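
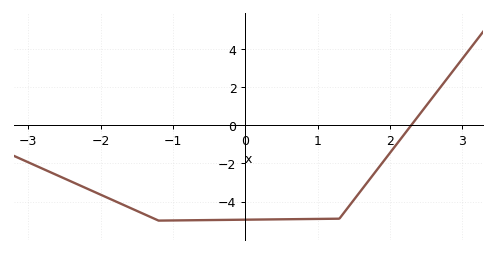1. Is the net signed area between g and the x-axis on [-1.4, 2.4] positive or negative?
negative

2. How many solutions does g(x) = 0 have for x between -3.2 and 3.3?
1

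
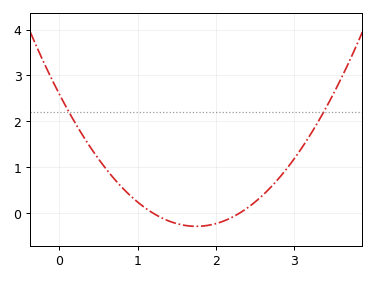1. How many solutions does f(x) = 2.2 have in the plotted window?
2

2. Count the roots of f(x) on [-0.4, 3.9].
2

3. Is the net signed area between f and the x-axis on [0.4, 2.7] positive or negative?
positive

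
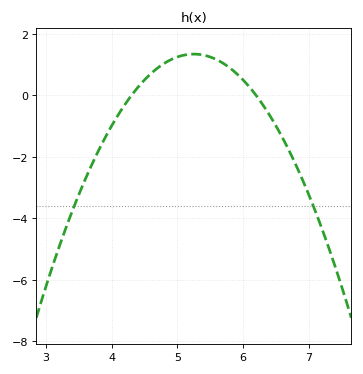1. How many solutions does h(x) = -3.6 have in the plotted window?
2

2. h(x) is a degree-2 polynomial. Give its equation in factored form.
y = -1.49(x - 4.3)(x - 6.2)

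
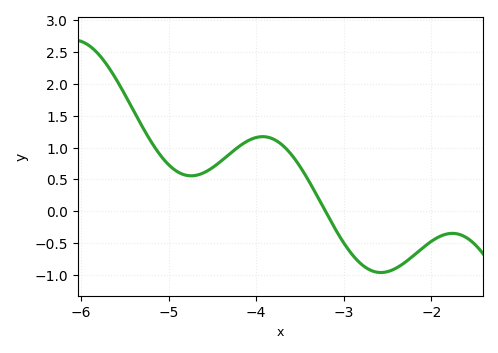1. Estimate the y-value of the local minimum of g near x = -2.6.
-0.95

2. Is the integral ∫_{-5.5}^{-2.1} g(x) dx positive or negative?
positive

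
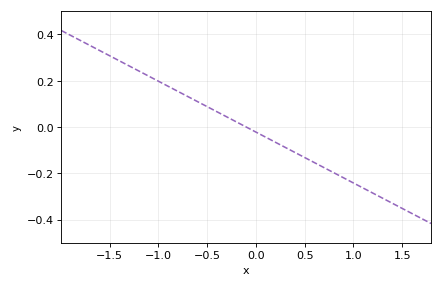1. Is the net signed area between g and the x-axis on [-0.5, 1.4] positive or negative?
negative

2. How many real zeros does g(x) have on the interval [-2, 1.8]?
1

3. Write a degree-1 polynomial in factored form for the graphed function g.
y = -0.22(x + 0.1)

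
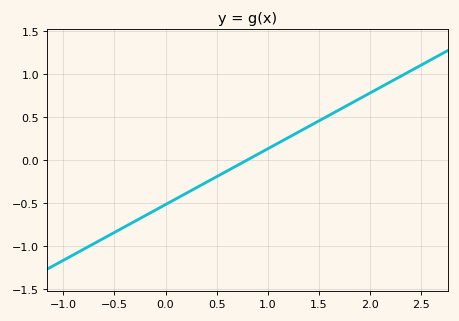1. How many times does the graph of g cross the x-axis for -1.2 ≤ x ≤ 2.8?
1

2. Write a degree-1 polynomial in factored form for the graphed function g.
y = 0.65(x - 0.8)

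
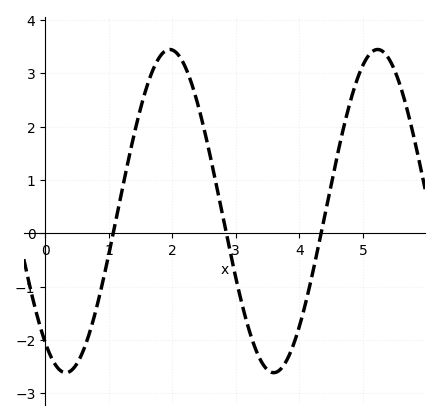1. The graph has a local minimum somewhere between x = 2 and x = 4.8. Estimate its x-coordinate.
3.6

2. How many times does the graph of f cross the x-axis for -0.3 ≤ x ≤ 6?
3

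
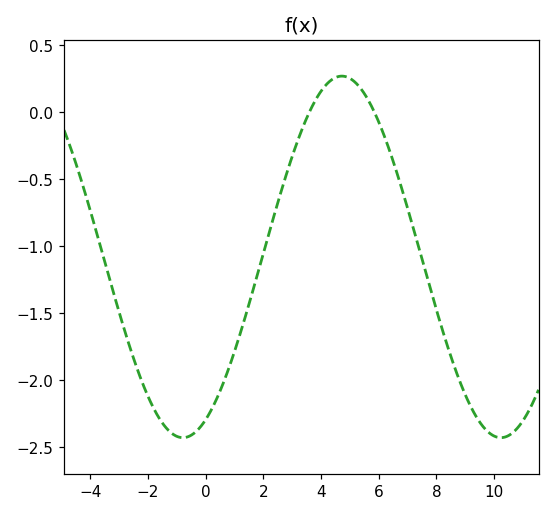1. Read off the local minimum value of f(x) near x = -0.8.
-2.45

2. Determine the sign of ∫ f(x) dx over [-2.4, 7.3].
negative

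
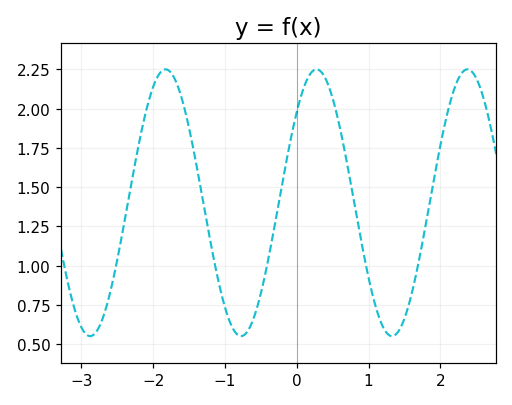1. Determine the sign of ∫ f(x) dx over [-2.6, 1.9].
positive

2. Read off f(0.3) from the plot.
2.25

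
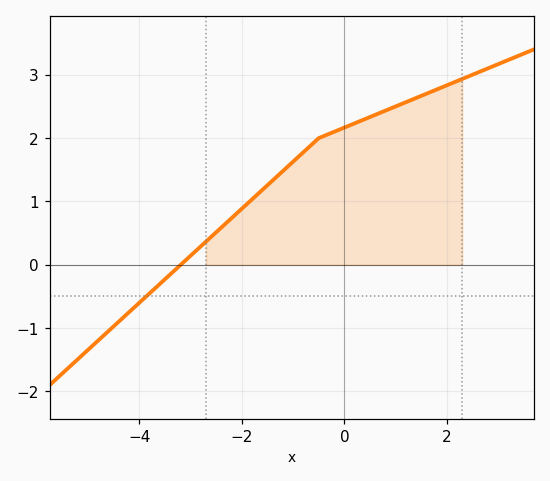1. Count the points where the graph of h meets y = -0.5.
1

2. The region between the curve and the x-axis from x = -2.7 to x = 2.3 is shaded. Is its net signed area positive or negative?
positive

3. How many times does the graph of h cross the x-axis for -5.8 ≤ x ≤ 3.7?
1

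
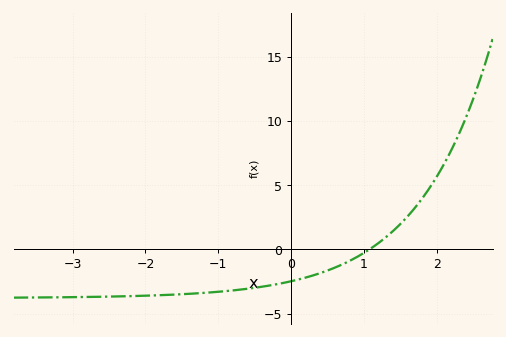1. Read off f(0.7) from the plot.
-1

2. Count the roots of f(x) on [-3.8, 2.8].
1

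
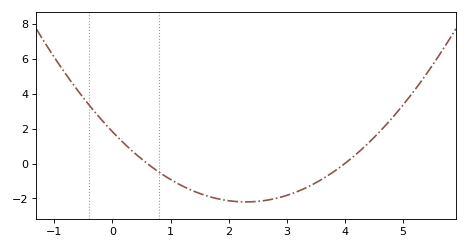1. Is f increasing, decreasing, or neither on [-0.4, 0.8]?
decreasing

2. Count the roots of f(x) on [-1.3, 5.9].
2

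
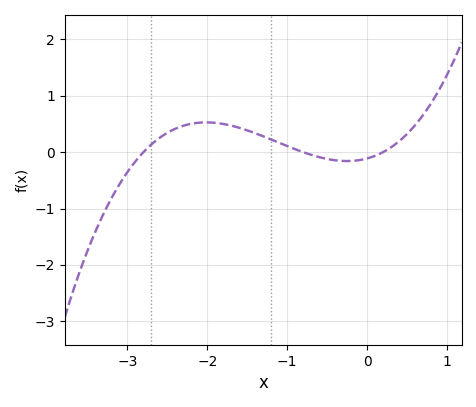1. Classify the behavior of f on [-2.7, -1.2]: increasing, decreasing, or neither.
neither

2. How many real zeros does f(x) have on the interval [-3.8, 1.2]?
3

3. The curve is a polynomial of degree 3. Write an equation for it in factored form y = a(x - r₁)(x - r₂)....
y = 0.25(x + 2.8)(x + 0.8)(x - 0.2)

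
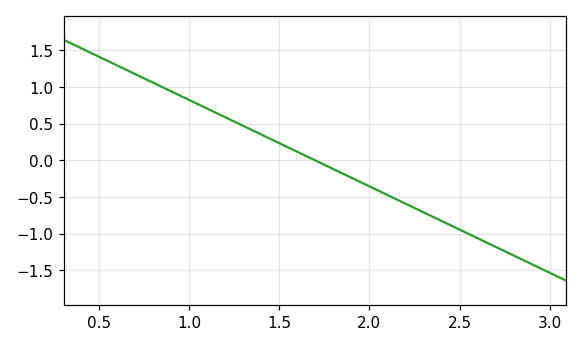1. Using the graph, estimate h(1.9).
-0.236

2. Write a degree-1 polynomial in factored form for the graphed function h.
y = -1.18(x - 1.7)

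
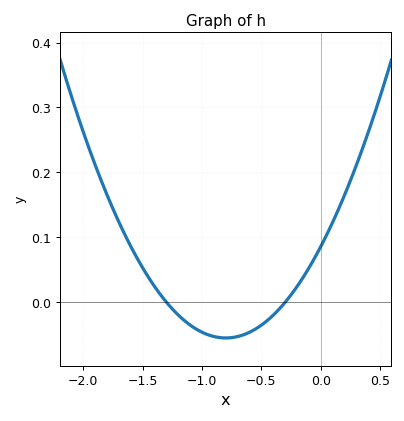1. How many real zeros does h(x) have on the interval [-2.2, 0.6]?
2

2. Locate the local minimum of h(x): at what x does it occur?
-0.8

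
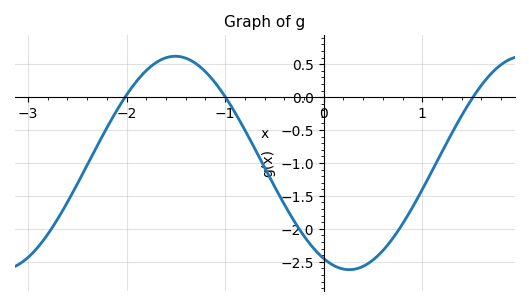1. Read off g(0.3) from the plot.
-2.6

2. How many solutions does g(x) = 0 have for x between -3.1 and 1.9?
3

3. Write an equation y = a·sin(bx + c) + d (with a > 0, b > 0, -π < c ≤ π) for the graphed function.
y = 1.62sin(1.8x - 2) - 1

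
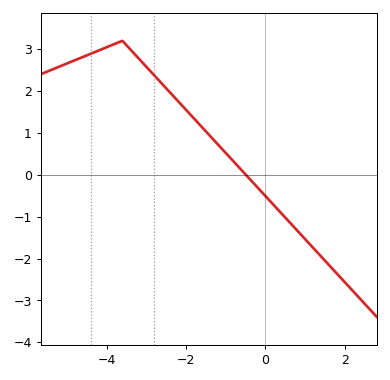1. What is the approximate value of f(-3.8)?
3.12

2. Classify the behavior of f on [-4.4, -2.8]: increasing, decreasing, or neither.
neither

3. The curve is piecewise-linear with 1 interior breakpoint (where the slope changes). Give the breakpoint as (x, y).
(-3.6, 3.2)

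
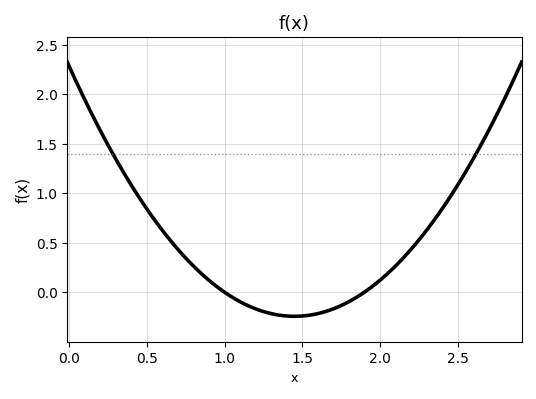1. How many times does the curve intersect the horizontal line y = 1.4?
2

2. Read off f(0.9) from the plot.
0.1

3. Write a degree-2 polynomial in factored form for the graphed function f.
y = 1.2(x - 1)(x - 1.9)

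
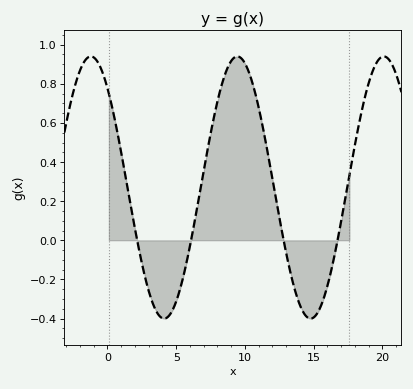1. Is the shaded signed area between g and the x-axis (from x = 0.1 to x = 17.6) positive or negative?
positive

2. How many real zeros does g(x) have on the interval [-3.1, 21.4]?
4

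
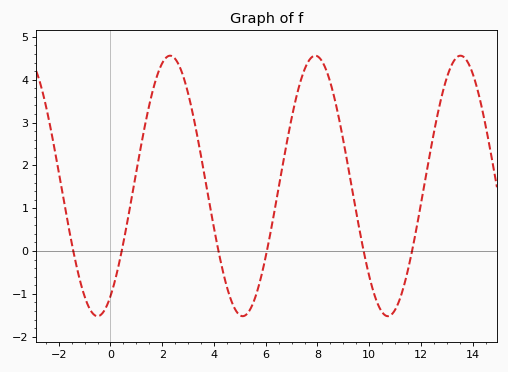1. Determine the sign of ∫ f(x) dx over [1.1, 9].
positive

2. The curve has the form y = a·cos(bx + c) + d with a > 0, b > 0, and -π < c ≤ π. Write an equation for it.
y = 3.04cos(1.12x - 2.58) + 1.52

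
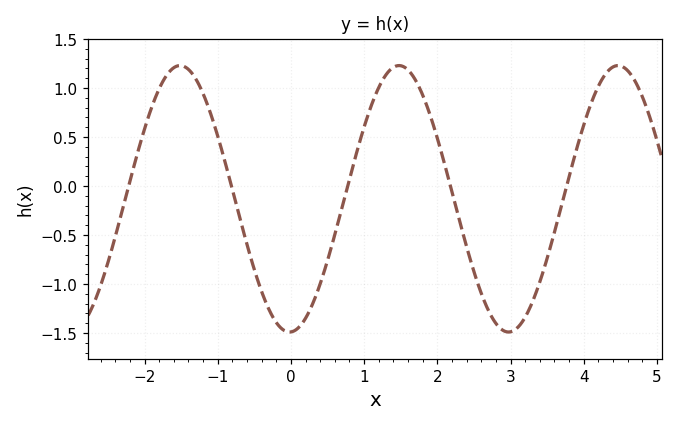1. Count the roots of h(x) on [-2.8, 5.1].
5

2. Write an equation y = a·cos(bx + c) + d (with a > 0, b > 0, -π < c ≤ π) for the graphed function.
y = 1.36cos(2.1x - 3.1) - 0.13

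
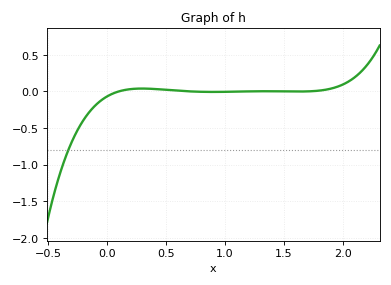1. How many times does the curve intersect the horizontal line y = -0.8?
1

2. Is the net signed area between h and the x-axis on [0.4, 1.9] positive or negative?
positive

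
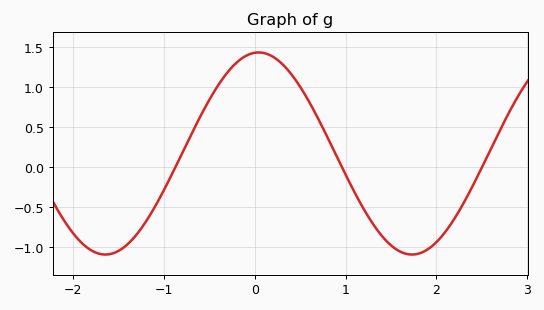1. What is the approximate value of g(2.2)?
-0.65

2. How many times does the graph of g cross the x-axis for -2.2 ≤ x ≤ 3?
3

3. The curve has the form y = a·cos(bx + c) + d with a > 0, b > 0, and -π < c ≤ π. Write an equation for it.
y = 1.26cos(1.9x - 0.08) + 0.17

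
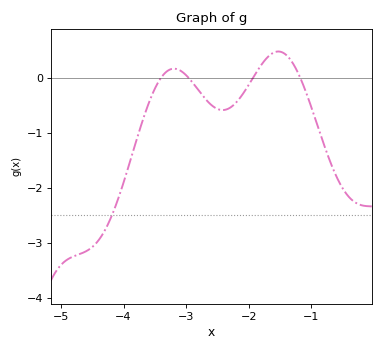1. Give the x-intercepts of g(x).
-3.4, -3, -1.9, -1.2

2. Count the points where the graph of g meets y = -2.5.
1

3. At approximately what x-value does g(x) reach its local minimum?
-2.4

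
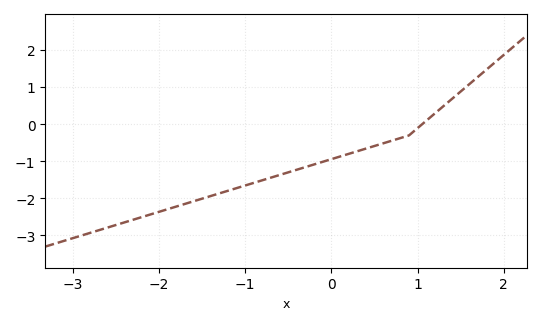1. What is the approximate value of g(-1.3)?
-1.86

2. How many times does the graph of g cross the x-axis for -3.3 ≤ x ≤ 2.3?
1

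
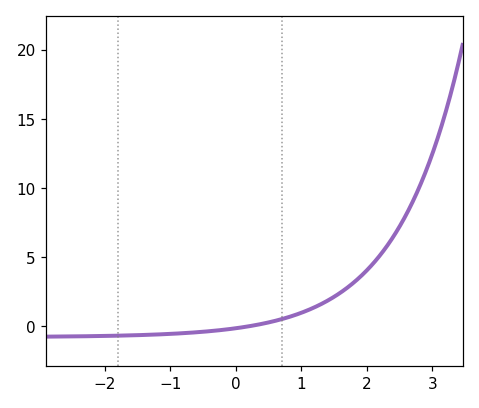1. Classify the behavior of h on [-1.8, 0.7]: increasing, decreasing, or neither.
increasing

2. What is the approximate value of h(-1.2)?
-0.6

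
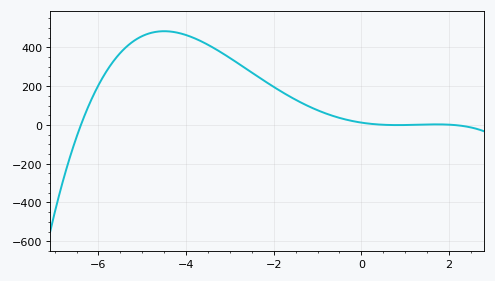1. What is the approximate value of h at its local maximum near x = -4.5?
483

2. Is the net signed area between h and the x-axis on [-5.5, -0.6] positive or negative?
positive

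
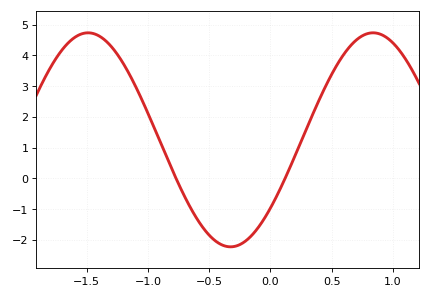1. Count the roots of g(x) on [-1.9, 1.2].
2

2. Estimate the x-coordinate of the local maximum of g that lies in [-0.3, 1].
0.838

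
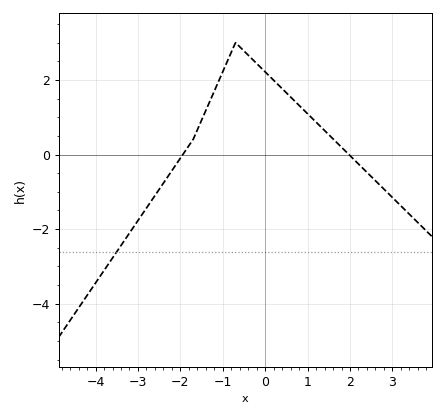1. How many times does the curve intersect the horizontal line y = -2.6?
1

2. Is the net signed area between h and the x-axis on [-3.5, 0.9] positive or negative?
positive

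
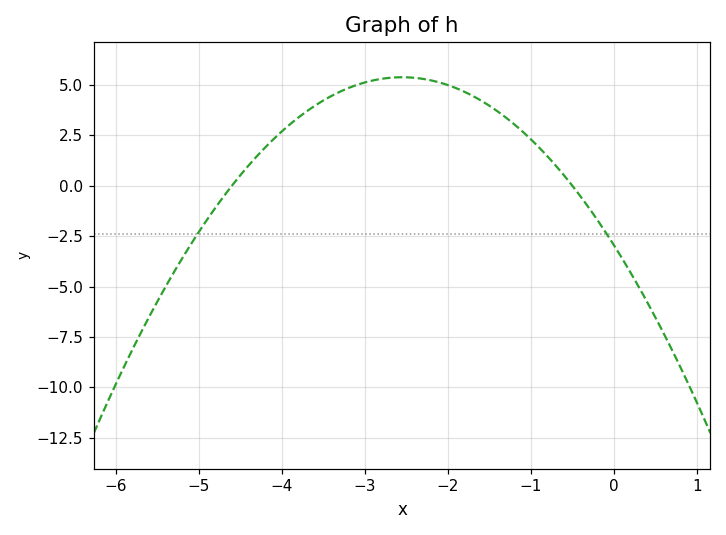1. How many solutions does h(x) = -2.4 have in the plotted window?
2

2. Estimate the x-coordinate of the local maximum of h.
-2.55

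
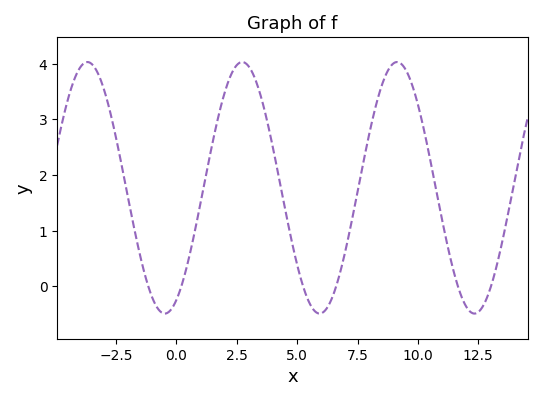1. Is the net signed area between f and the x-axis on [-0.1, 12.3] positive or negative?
positive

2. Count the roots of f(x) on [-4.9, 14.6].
6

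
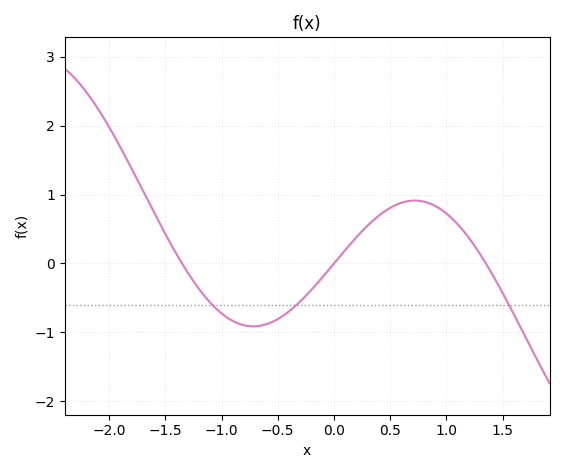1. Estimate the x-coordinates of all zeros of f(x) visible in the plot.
-1.4, 0, 1.4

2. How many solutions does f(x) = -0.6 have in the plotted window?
3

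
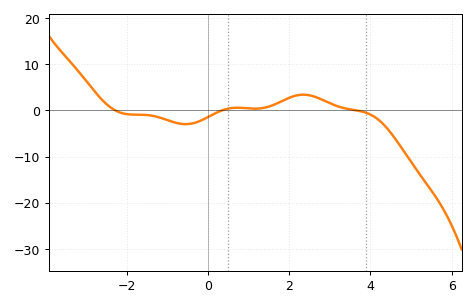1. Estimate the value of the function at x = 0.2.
-1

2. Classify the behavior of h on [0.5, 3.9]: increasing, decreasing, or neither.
neither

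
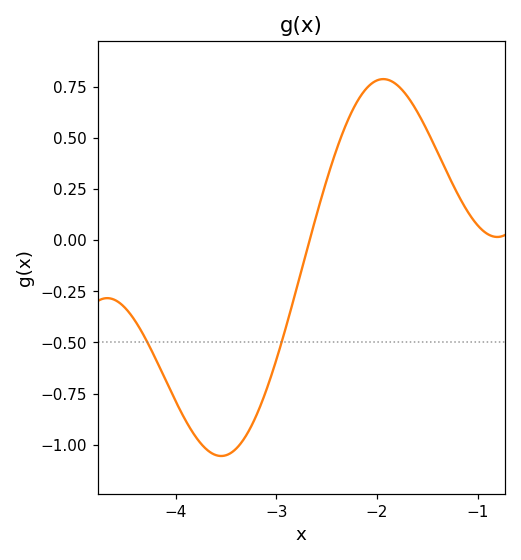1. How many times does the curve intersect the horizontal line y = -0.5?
2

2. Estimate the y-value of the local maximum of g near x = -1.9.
0.787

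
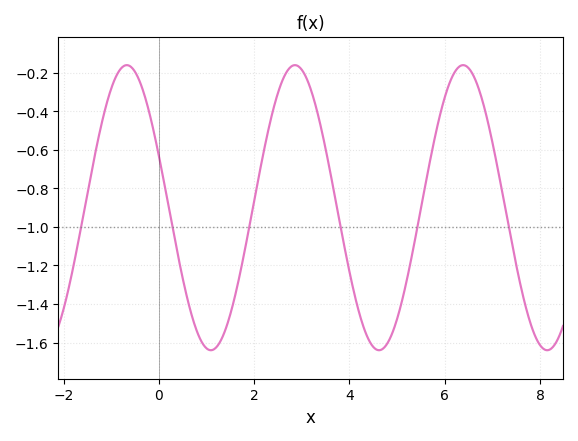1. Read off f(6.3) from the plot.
-0.169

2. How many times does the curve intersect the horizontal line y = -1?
6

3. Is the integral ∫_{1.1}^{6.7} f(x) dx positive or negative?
negative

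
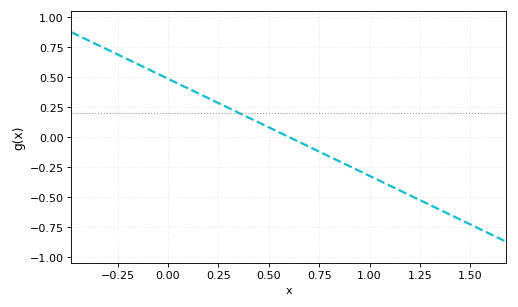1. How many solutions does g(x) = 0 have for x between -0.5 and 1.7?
1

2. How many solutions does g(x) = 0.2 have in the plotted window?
1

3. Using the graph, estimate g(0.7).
-0.081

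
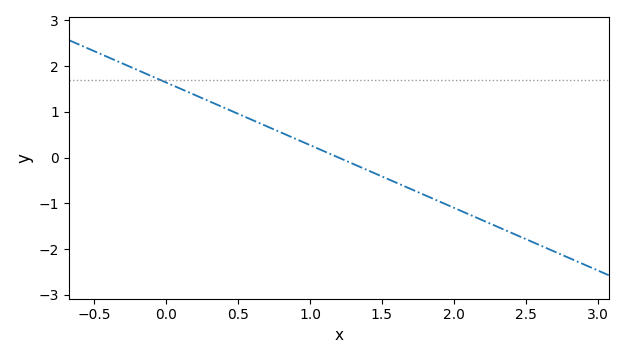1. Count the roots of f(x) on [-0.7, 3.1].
1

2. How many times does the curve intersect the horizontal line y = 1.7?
1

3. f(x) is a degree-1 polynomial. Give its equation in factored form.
y = -1.37(x - 1.2)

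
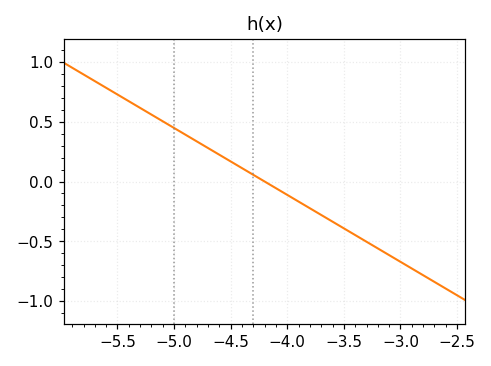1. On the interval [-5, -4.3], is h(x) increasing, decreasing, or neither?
decreasing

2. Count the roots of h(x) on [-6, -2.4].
1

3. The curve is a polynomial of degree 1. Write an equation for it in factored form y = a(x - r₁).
y = -0.56(x + 4.2)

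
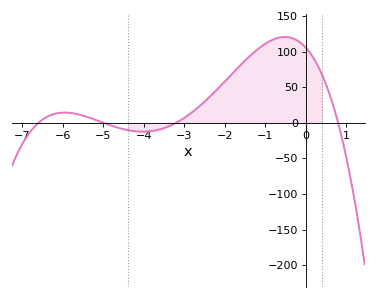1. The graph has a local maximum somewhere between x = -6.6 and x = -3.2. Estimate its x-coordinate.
-6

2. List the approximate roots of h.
-6.6, -5, -3.2, 0.8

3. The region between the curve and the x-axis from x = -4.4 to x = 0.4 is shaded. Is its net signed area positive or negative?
positive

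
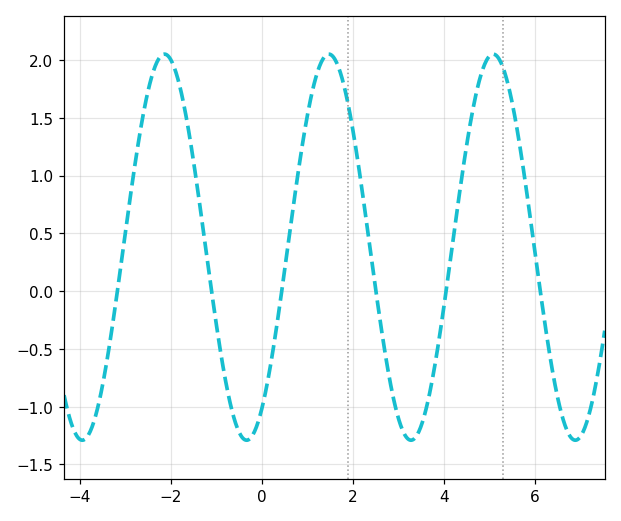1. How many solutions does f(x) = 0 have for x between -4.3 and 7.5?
6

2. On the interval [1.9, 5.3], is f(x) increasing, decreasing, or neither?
neither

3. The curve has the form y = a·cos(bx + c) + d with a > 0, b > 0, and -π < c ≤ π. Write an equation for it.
y = 1.67cos(1.7x - 2.6) + 0.38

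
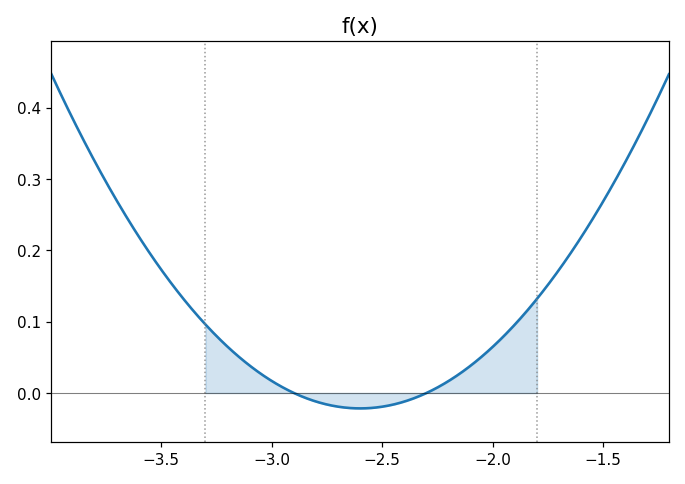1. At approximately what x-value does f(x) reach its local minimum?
-2.6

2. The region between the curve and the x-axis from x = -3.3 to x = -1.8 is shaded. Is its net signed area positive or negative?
positive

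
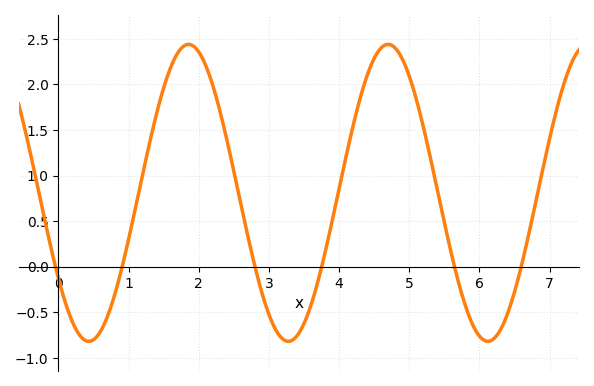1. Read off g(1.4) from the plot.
1.68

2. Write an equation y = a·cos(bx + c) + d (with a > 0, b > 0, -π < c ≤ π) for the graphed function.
y = 1.63cos(2.21x + 2.18) + 0.81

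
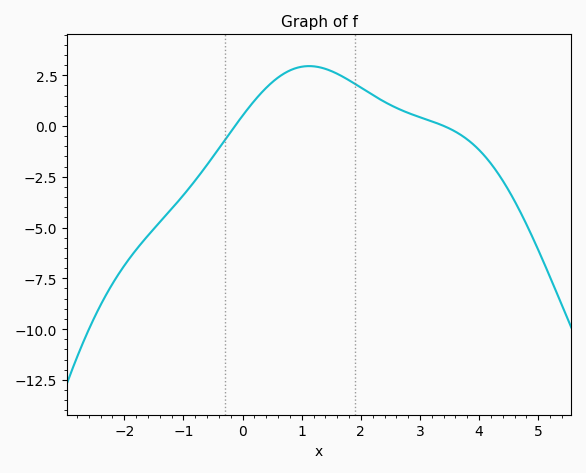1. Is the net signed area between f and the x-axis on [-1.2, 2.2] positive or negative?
positive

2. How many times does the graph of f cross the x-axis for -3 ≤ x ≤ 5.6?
2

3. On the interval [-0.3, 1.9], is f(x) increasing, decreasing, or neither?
neither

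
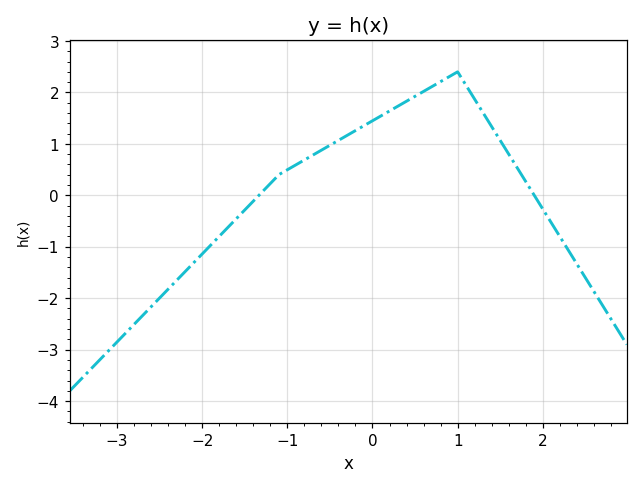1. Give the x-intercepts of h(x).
-1.33, 1.9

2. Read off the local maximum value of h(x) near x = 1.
2.4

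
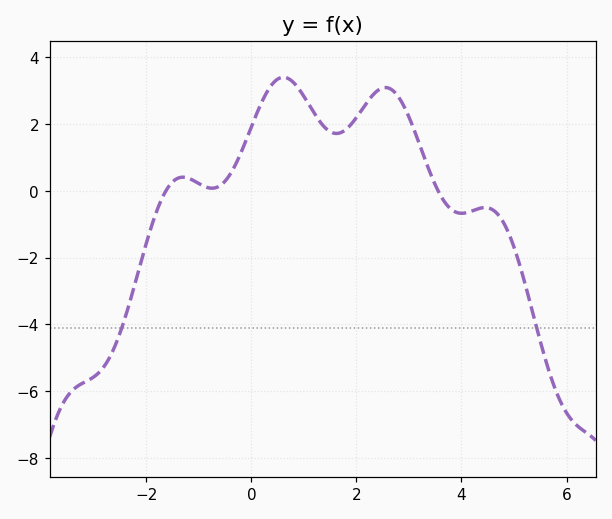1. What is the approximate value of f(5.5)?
-4.4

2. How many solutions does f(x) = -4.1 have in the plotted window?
2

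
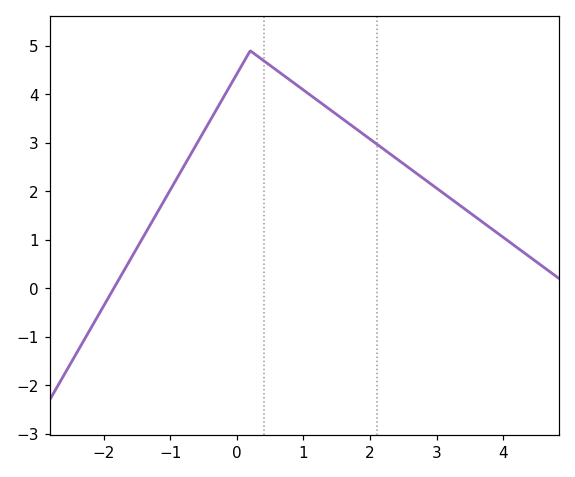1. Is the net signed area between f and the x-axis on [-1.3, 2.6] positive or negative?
positive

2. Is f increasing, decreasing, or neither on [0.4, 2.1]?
decreasing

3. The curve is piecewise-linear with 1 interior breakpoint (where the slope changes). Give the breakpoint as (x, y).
(0.2, 4.9)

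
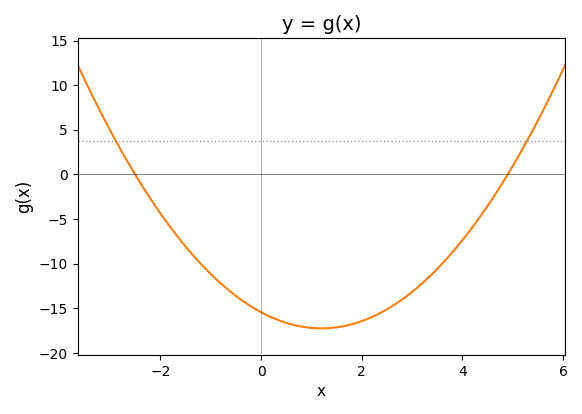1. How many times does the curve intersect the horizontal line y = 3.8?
2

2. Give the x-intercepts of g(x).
-2.6, 4.8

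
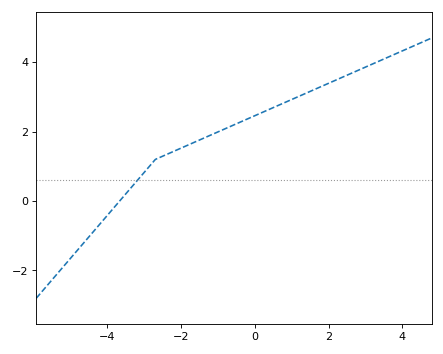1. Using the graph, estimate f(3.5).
4.1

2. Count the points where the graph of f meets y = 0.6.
1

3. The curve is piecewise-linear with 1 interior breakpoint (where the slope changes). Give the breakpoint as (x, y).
(-2.7, 1.2)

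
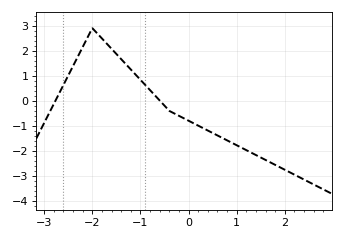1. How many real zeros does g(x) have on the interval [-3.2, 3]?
2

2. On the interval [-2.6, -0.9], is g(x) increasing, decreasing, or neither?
neither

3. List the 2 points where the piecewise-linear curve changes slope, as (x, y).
(-2, 2.9); (-0.4, -0.4)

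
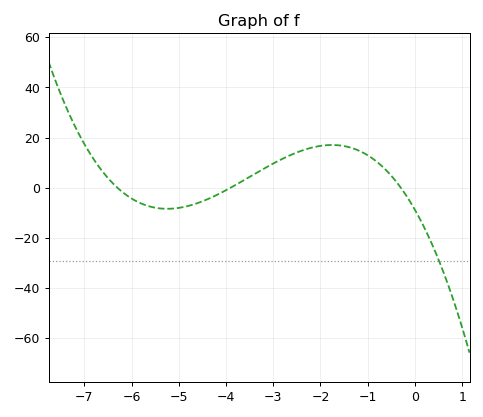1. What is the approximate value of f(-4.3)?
-4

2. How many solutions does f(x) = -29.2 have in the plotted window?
1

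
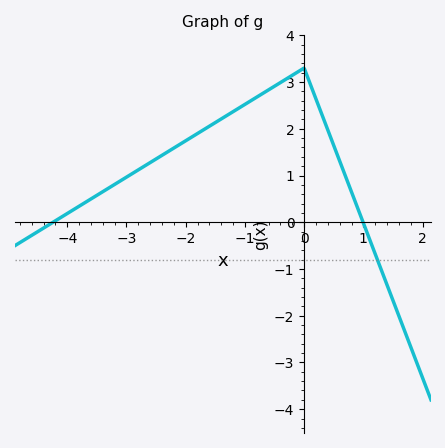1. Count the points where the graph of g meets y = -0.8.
1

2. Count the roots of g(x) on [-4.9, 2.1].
2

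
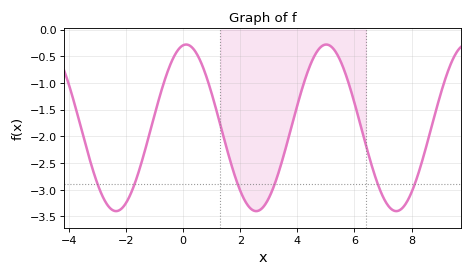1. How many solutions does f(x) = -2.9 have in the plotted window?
6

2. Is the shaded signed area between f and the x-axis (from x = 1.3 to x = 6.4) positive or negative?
negative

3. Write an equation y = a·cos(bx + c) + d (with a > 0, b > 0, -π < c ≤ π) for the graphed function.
y = 1.56cos(1.28x - 0.13) - 1.84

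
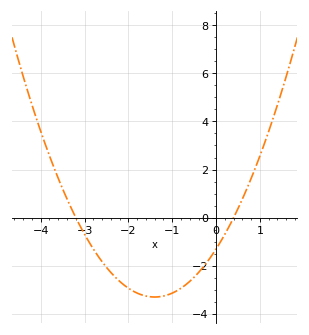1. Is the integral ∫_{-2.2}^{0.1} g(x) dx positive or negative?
negative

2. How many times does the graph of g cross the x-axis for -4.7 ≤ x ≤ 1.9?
2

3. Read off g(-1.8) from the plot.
-3.2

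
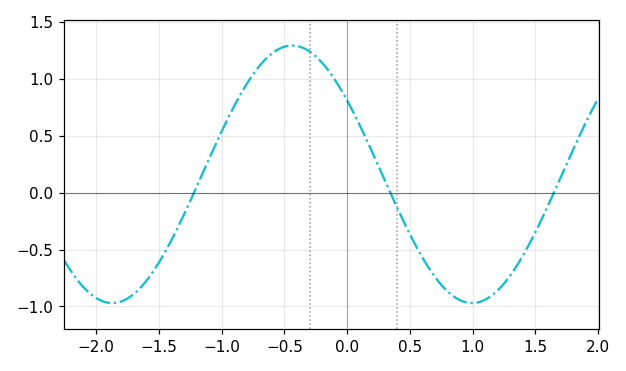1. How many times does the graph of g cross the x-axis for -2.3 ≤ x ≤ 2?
3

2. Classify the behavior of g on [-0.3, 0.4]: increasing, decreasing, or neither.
decreasing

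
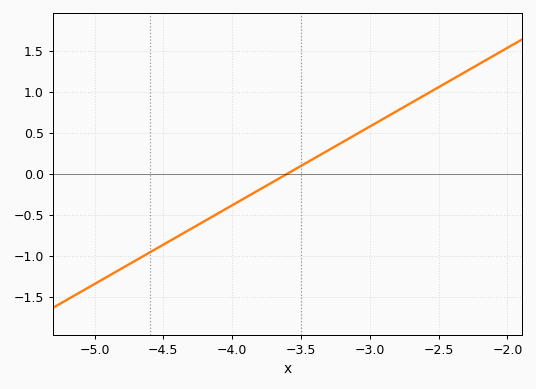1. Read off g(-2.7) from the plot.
0.85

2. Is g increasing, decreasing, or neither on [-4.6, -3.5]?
increasing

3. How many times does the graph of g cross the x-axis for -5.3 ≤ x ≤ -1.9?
1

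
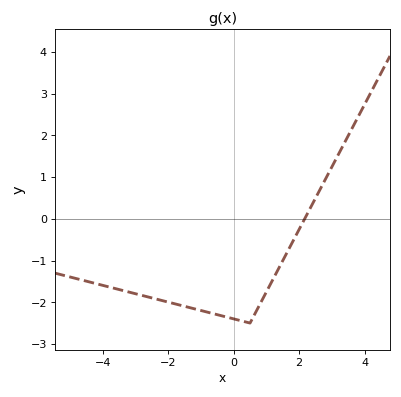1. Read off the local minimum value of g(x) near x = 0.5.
-2.5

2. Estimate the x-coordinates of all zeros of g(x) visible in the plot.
2.2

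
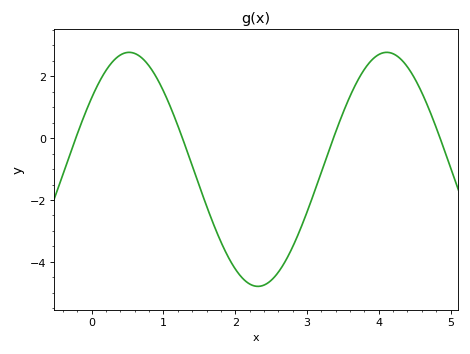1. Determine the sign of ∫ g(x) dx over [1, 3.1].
negative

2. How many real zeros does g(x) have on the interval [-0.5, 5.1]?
4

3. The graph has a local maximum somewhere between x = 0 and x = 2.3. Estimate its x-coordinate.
0.52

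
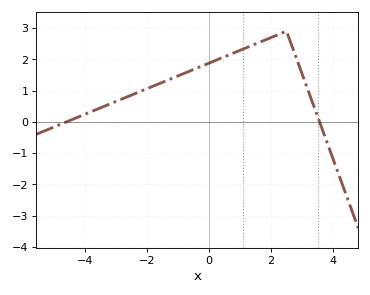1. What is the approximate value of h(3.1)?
1.3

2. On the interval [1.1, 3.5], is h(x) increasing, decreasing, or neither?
neither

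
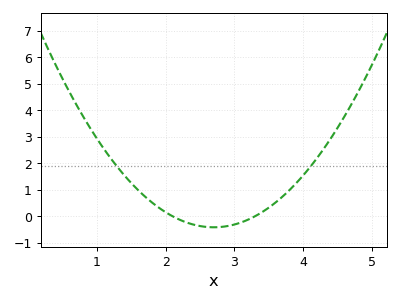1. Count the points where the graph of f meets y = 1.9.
2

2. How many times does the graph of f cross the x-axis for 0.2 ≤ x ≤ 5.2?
2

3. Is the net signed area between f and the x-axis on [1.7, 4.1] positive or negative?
positive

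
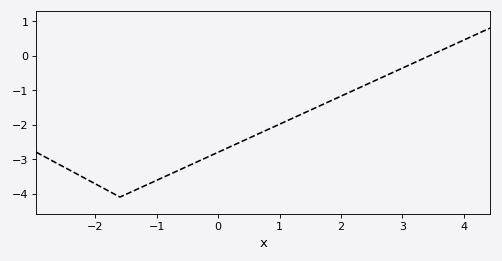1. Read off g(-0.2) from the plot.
-2.96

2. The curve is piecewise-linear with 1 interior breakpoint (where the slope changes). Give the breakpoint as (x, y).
(-1.6, -4.1)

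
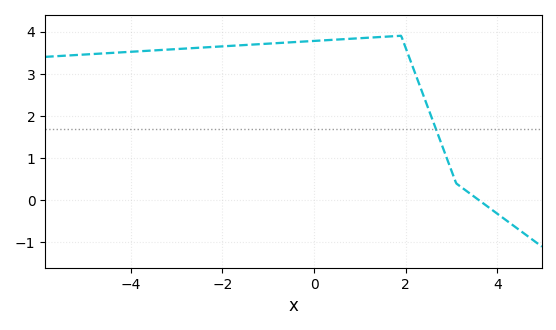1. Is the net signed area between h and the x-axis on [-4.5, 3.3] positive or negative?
positive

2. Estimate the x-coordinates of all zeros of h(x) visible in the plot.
3.6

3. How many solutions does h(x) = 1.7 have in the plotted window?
1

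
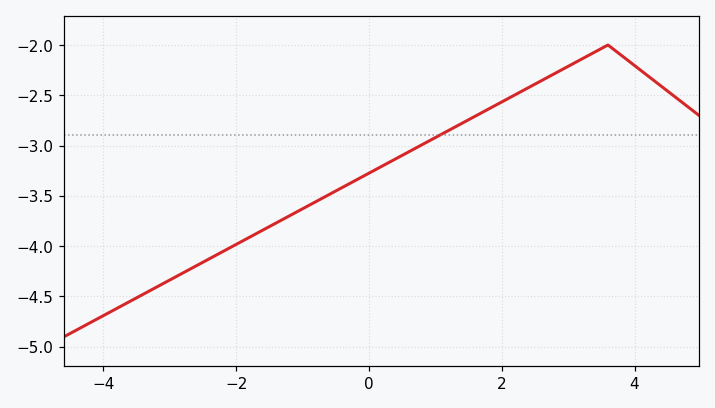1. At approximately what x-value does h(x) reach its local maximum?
3.6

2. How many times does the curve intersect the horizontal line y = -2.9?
1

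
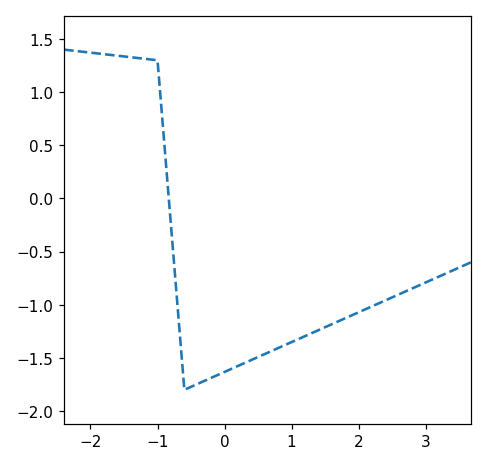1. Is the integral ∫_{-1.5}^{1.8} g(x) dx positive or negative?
negative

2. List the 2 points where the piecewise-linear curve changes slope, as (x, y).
(-1, 1.3); (-0.6, -1.8)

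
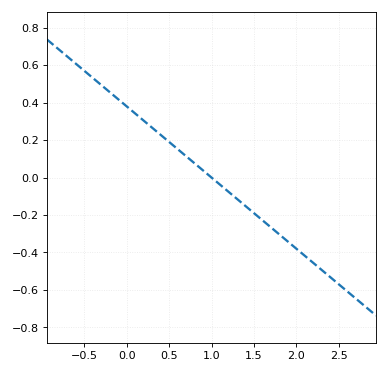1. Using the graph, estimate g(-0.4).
0.532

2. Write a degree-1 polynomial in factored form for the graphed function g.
y = -0.38(x - 1)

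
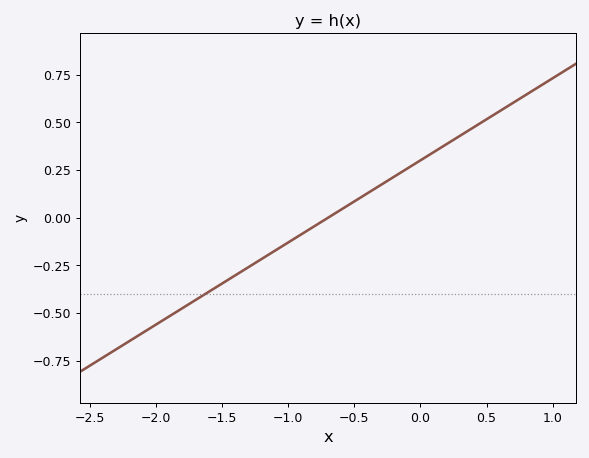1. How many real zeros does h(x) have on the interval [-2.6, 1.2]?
1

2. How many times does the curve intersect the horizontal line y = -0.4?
1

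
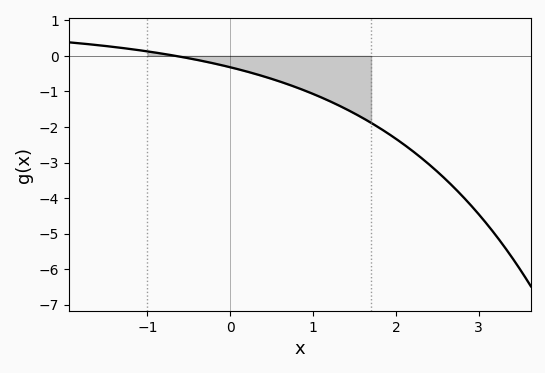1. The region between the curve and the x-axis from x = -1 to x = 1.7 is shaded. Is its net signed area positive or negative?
negative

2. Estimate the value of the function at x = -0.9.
0.091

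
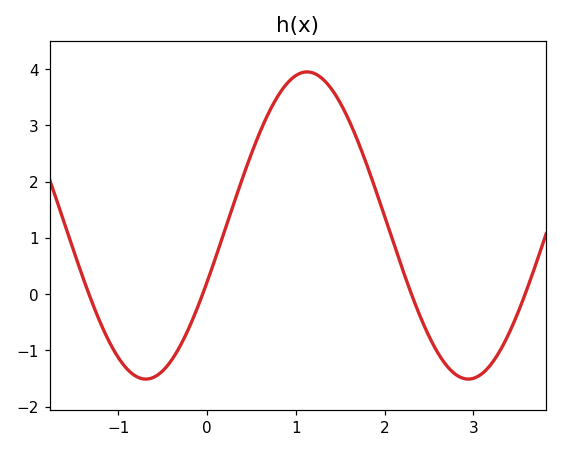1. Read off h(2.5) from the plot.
-0.746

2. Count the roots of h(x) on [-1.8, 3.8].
4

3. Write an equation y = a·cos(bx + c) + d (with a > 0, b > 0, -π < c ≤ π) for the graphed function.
y = 2.73cos(1.73x - 1.95) + 1.22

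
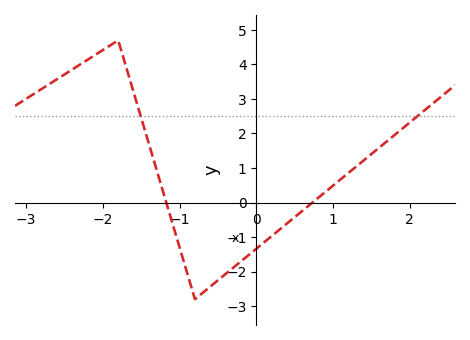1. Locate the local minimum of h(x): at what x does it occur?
-0.8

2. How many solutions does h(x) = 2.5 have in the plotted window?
2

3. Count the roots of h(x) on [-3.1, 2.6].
2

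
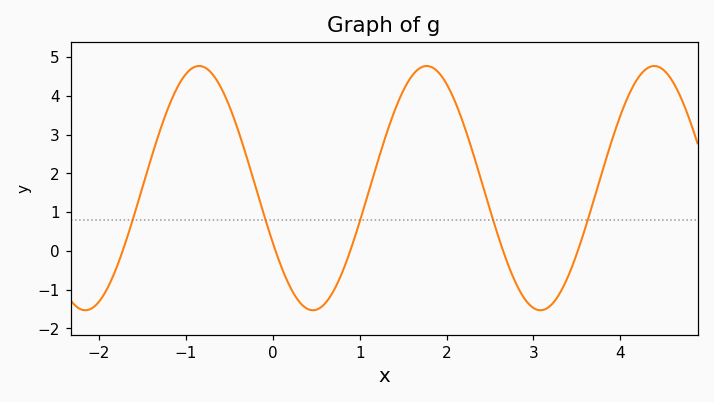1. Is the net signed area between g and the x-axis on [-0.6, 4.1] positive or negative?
positive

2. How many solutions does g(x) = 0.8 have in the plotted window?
5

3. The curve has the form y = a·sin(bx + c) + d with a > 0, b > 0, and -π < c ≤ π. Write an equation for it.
y = 3.15sin(2.4x - 2.68) + 1.62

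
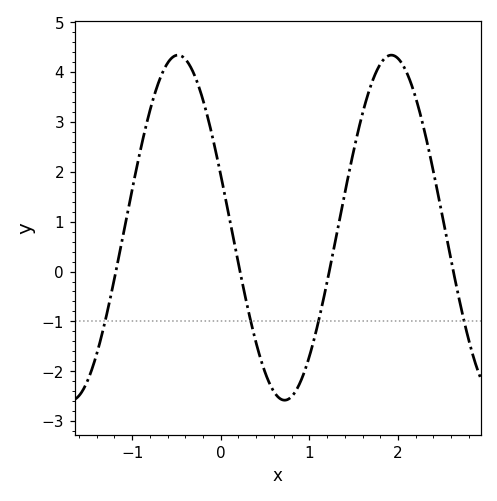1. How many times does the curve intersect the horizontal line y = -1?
4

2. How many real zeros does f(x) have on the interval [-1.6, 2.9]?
4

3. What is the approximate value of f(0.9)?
-2.21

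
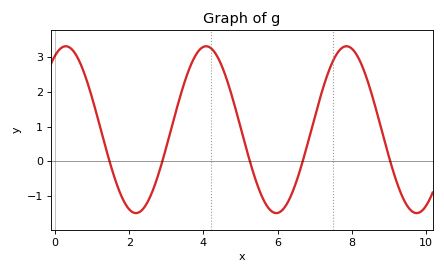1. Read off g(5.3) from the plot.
-0.2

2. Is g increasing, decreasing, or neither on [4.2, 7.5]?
neither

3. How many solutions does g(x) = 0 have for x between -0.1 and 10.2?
5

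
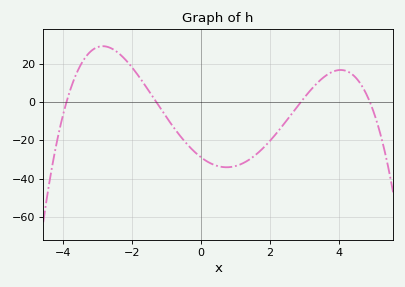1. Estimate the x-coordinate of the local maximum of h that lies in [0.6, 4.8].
4.05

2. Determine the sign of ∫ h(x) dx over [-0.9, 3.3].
negative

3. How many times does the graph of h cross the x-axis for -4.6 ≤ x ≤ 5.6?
4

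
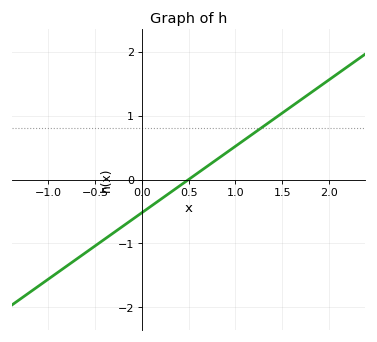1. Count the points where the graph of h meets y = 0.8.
1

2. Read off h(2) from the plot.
1.56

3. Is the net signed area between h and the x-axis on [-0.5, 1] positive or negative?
negative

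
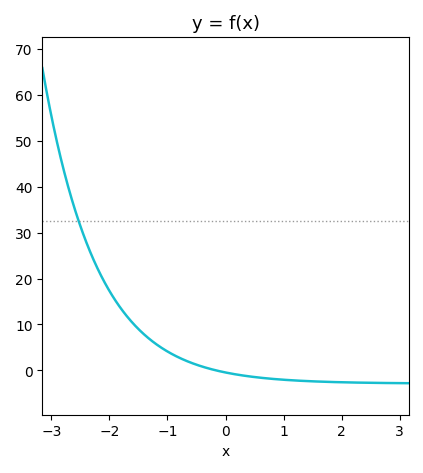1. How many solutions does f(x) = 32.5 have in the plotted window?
1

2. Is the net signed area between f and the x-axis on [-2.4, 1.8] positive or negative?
positive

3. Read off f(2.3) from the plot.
-2.66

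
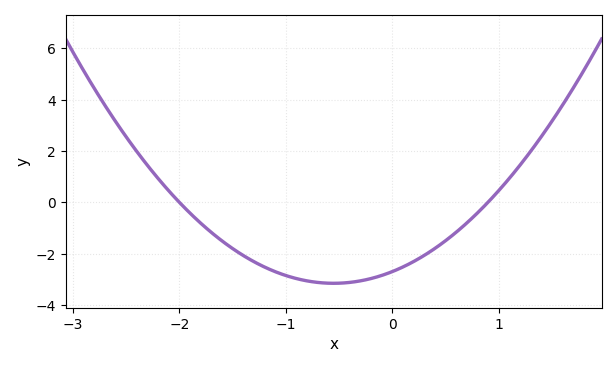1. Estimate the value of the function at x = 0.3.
-2.07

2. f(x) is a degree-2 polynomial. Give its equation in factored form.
y = 1.5(x + 2)(x - 0.9)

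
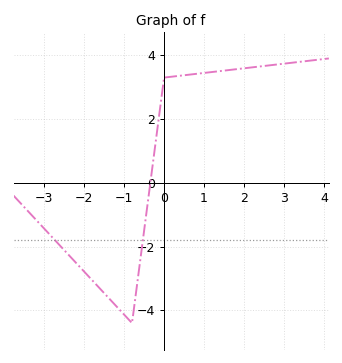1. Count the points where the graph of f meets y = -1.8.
2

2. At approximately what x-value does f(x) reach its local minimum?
-0.8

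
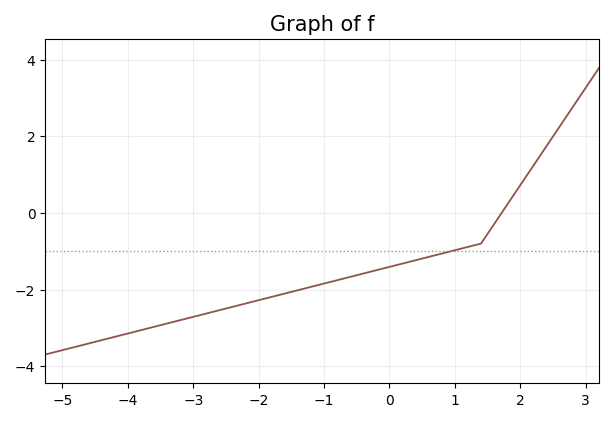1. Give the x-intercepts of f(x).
1.8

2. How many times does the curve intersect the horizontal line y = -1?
1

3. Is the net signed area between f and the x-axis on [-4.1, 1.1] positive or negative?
negative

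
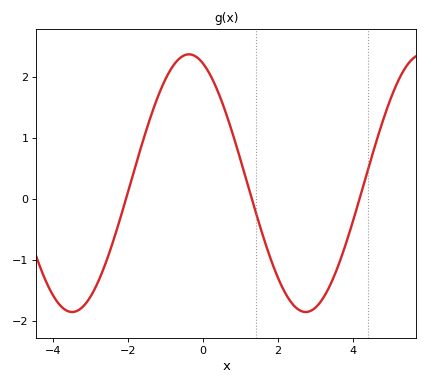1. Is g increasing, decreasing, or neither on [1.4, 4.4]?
neither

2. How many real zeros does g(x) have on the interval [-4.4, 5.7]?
3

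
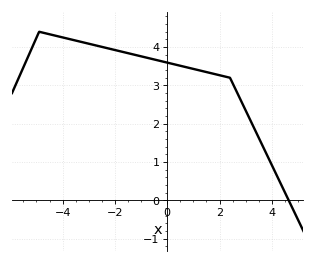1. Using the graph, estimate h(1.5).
3.35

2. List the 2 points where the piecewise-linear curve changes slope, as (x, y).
(-4.9, 4.4); (2.4, 3.2)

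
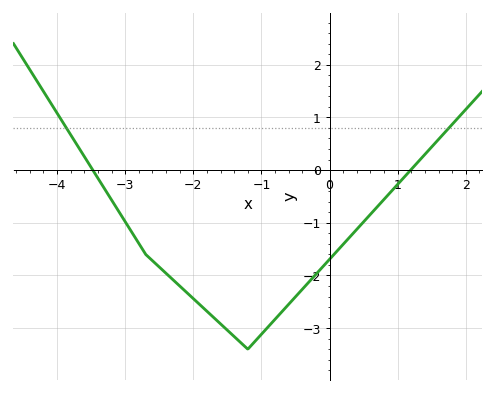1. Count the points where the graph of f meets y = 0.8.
2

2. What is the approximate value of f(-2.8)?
-1.39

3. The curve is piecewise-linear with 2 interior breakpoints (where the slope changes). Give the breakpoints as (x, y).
(-2.7, -1.6); (-1.2, -3.4)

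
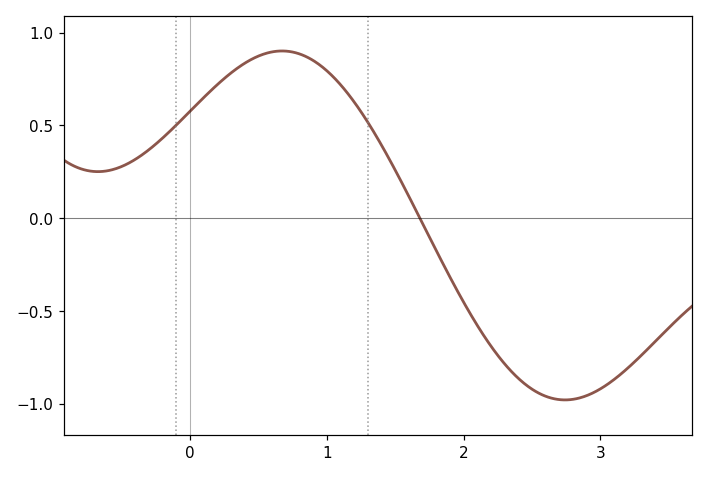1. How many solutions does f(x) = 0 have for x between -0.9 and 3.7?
1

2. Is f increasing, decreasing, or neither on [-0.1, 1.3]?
neither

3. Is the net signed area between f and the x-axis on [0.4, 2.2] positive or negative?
positive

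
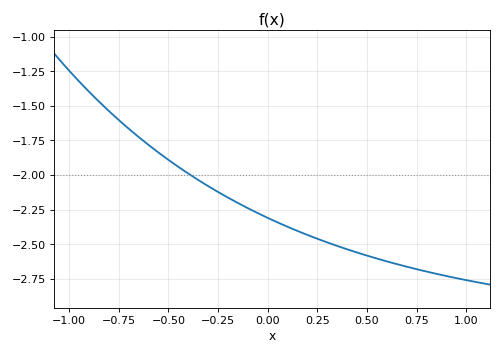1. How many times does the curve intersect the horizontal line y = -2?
1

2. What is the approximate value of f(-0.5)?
-1.9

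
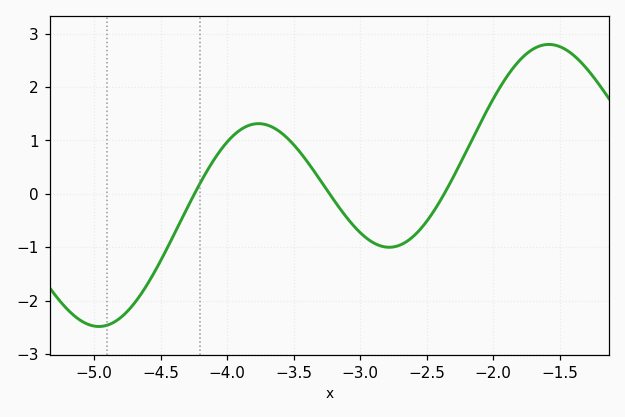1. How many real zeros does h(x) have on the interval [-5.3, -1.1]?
3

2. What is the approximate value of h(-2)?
1.8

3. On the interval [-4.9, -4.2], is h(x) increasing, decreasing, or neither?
increasing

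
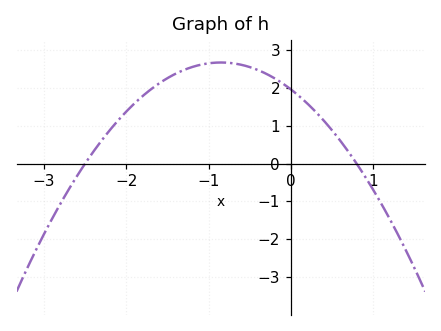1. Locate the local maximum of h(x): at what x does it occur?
-0.8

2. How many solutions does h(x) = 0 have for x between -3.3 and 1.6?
2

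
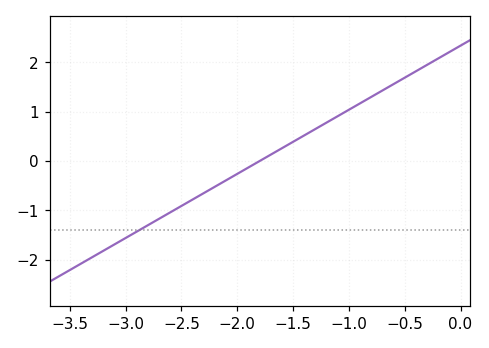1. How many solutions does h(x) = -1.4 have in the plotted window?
1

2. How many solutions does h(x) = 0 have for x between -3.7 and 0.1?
1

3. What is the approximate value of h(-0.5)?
1.69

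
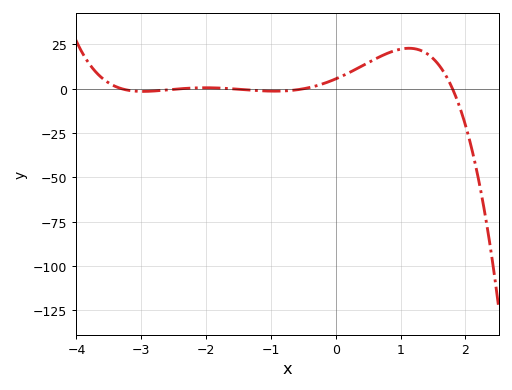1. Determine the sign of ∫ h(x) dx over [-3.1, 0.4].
positive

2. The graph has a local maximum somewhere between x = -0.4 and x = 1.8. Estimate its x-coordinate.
1.13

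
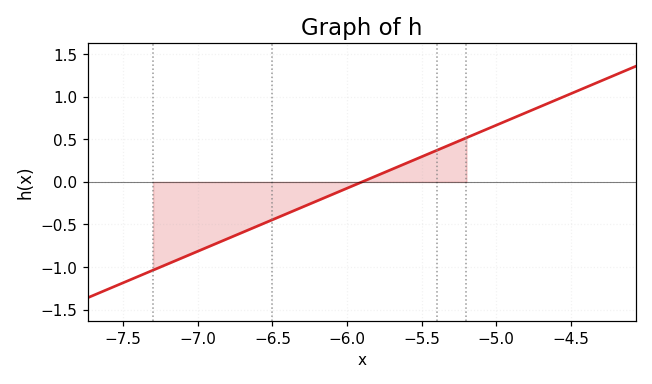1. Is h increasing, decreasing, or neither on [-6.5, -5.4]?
increasing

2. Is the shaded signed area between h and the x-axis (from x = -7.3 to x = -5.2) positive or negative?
negative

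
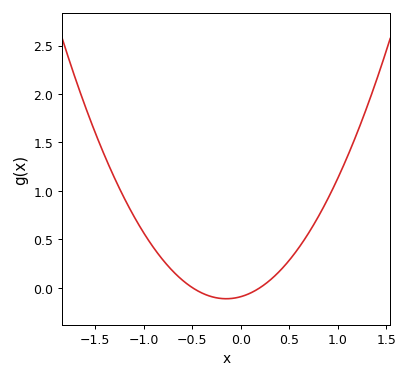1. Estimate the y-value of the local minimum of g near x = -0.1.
-0.115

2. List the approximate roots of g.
-0.5, 0.2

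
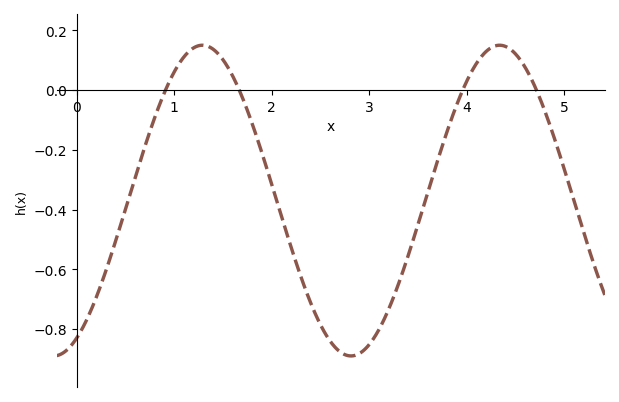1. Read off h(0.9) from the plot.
-0.007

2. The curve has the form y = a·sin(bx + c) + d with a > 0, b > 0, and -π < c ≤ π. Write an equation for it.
y = 0.52sin(2.06x - 1.08) - 0.37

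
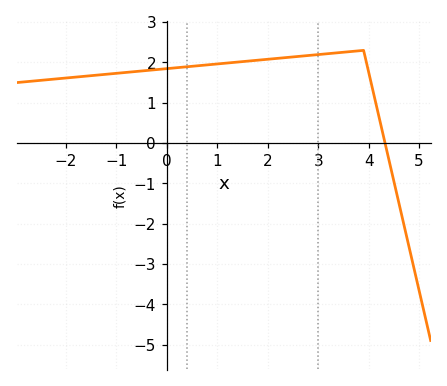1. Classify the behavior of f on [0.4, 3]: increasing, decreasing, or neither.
increasing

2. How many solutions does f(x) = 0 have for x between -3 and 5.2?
1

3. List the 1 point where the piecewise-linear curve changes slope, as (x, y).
(3.9, 2.3)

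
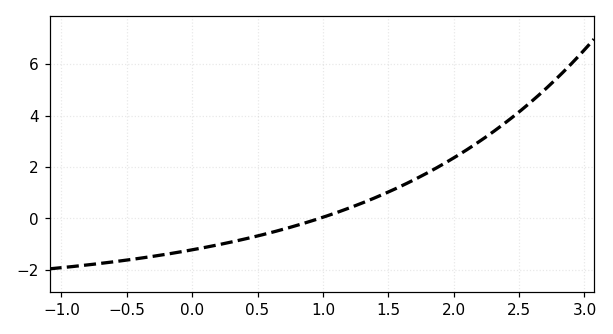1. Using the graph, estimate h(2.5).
4.2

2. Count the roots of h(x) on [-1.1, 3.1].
1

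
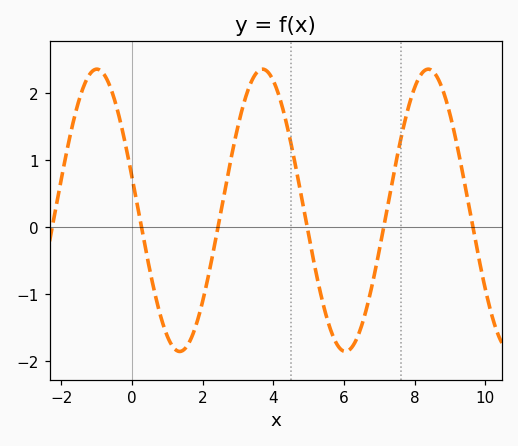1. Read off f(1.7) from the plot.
-1.6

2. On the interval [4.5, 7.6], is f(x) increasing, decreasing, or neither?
neither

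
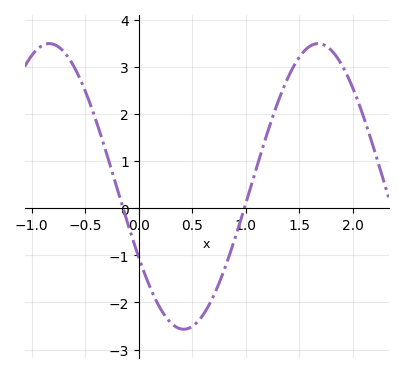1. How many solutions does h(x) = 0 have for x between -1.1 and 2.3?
2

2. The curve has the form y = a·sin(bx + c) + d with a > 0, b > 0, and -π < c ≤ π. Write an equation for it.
y = 3.03sin(2.5x - 2.62) + 0.46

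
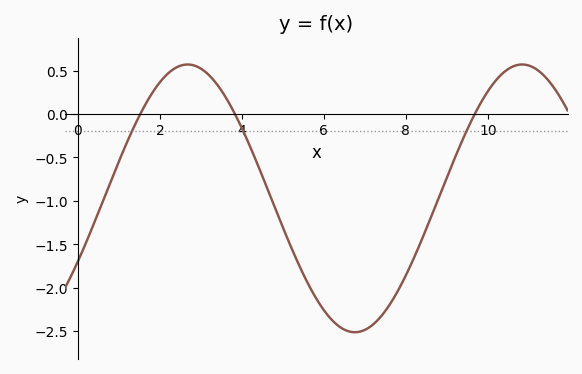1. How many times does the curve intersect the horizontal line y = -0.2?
3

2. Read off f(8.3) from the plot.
-1.55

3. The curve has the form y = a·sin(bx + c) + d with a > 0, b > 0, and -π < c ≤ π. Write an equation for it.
y = 1.54sin(0.77x - 0.49) - 0.97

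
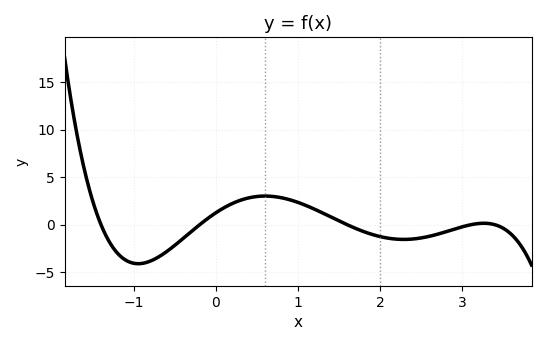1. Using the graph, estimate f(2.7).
-0.989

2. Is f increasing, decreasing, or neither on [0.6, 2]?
decreasing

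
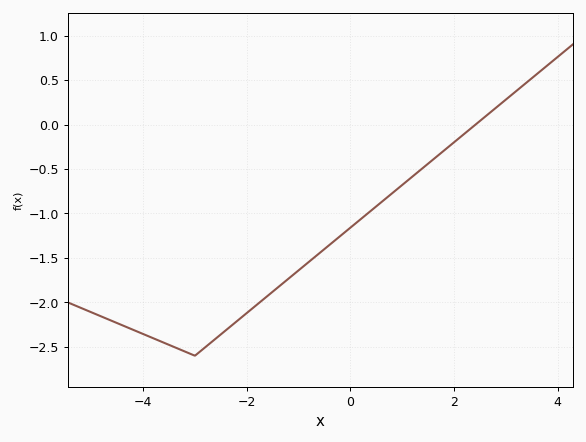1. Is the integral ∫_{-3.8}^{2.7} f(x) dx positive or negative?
negative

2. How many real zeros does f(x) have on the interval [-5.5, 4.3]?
1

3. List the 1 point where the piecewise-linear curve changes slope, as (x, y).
(-3, -2.6)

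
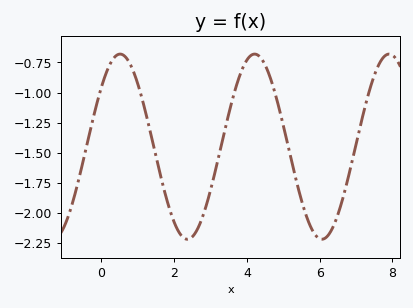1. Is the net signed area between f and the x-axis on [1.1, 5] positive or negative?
negative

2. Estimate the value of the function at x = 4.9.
-1.15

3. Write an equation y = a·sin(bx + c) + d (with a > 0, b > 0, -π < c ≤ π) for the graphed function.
y = 0.77sin(1.7x + 0.69) - 1.45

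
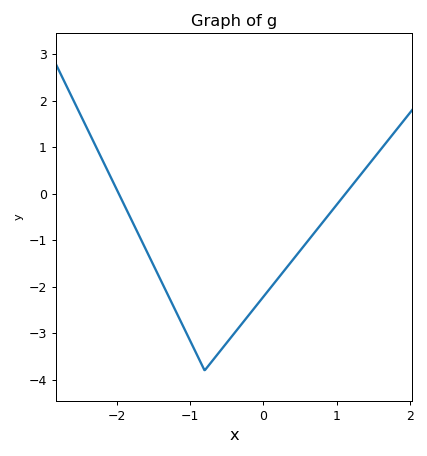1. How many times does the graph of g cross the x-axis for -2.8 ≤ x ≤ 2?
2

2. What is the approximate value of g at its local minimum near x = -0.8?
-3.8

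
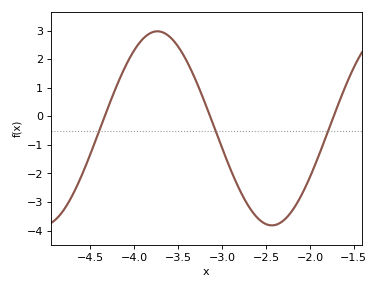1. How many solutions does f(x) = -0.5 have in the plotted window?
3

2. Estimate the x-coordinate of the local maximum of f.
-3.74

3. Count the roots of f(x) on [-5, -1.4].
3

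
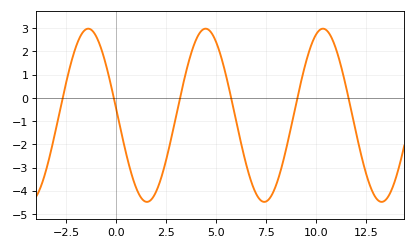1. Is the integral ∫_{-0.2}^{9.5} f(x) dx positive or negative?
negative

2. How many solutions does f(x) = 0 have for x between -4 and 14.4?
6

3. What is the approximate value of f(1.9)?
-4.2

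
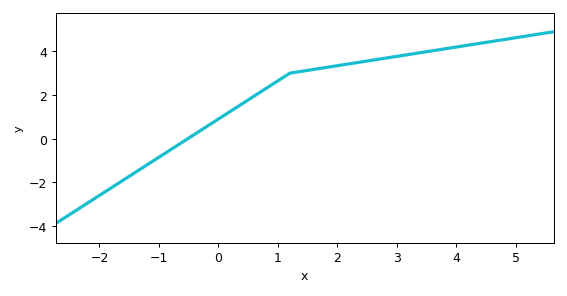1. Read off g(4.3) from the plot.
4.33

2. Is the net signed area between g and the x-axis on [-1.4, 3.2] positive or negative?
positive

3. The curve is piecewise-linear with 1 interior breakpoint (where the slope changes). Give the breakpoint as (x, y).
(1.2, 3)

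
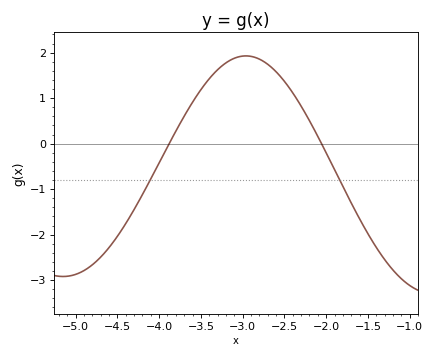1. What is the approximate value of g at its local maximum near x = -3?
1.9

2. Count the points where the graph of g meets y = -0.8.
2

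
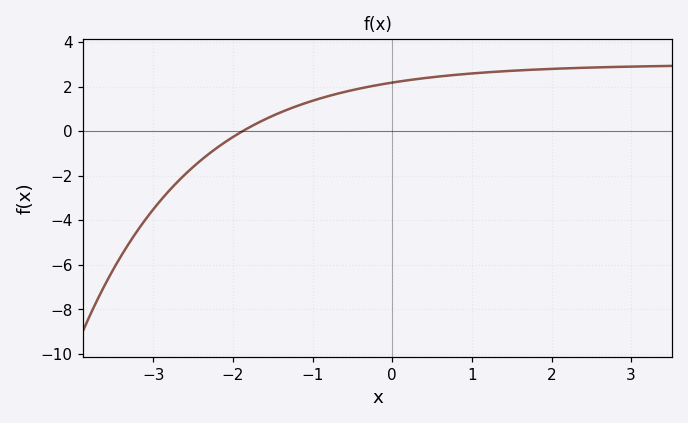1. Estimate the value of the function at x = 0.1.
2.2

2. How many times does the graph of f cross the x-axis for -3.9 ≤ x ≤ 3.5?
1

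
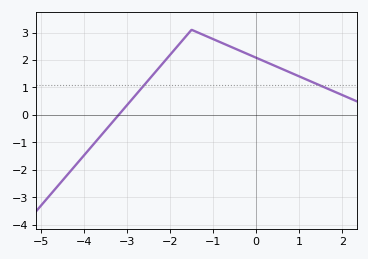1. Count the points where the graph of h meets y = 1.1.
2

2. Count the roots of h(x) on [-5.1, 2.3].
1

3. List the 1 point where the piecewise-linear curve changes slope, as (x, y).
(-1.5, 3.1)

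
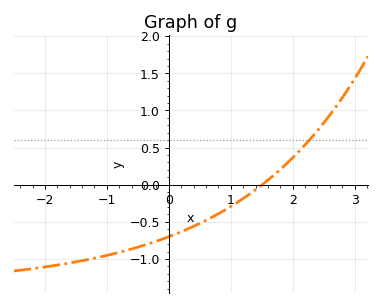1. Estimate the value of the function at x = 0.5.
-0.521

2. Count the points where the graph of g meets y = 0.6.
1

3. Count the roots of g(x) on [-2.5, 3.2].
1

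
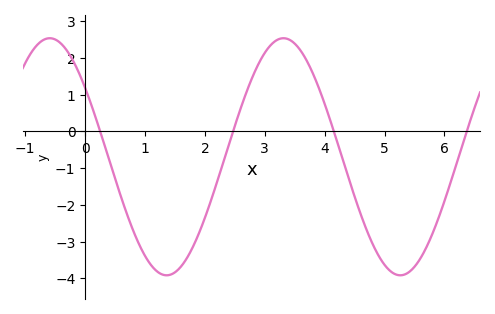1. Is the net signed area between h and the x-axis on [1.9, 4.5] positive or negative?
positive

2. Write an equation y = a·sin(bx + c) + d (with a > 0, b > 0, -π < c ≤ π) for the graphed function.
y = 3.23sin(1.6x + 2.5) - 0.69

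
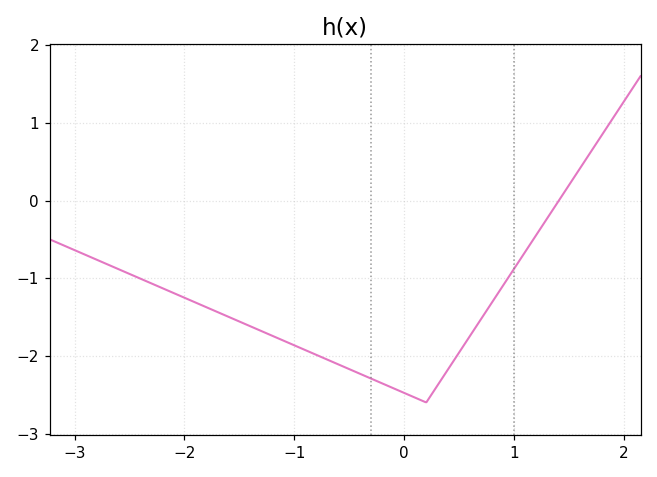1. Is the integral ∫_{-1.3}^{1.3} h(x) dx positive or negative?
negative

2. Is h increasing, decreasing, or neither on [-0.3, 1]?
neither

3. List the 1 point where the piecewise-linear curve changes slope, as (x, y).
(0.2, -2.6)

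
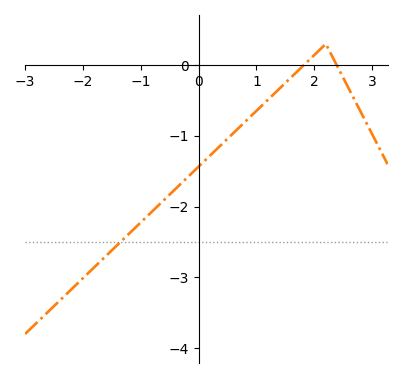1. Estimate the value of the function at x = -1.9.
-2.93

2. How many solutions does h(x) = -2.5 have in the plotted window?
1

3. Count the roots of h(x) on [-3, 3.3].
2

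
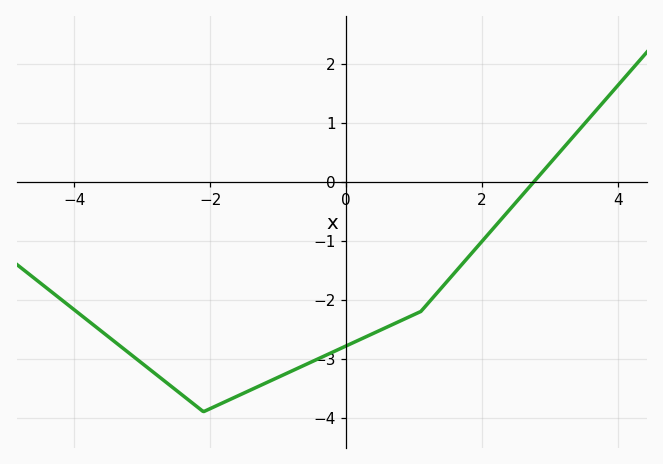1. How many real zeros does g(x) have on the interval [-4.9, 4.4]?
1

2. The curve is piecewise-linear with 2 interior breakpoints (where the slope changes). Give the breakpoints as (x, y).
(-2.1, -3.9); (1.1, -2.2)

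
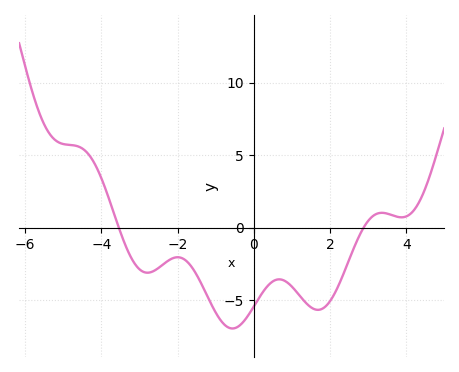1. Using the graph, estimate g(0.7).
-3.57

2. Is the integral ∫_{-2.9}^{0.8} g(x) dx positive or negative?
negative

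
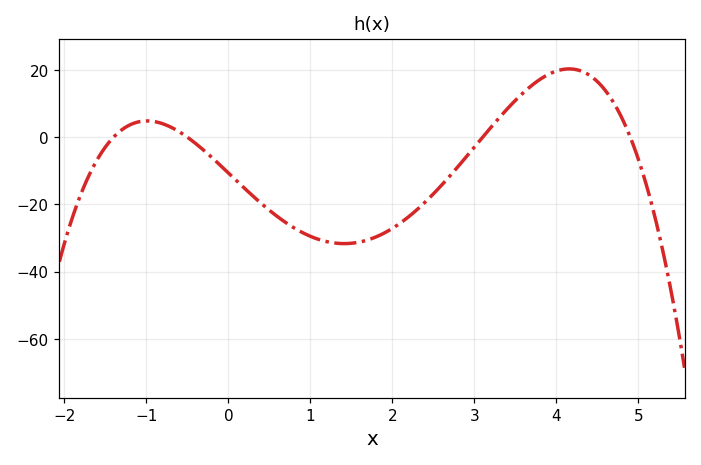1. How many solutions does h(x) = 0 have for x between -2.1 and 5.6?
4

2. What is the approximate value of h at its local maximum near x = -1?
4.84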